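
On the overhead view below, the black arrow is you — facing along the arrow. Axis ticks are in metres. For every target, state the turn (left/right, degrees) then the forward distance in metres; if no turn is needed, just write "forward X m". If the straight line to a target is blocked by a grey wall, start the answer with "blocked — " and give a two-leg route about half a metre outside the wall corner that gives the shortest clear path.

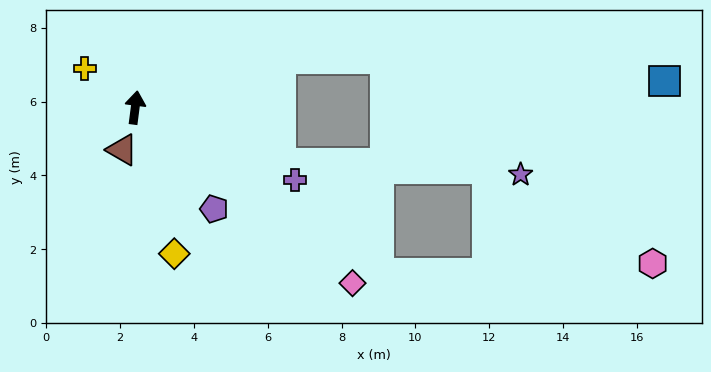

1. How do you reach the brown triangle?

turn left 170°, forward 1.2 m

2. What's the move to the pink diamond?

turn right 122°, forward 7.6 m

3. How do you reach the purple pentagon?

turn right 135°, forward 3.5 m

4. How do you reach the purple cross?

turn right 107°, forward 4.8 m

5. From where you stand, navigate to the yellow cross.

turn left 60°, forward 1.7 m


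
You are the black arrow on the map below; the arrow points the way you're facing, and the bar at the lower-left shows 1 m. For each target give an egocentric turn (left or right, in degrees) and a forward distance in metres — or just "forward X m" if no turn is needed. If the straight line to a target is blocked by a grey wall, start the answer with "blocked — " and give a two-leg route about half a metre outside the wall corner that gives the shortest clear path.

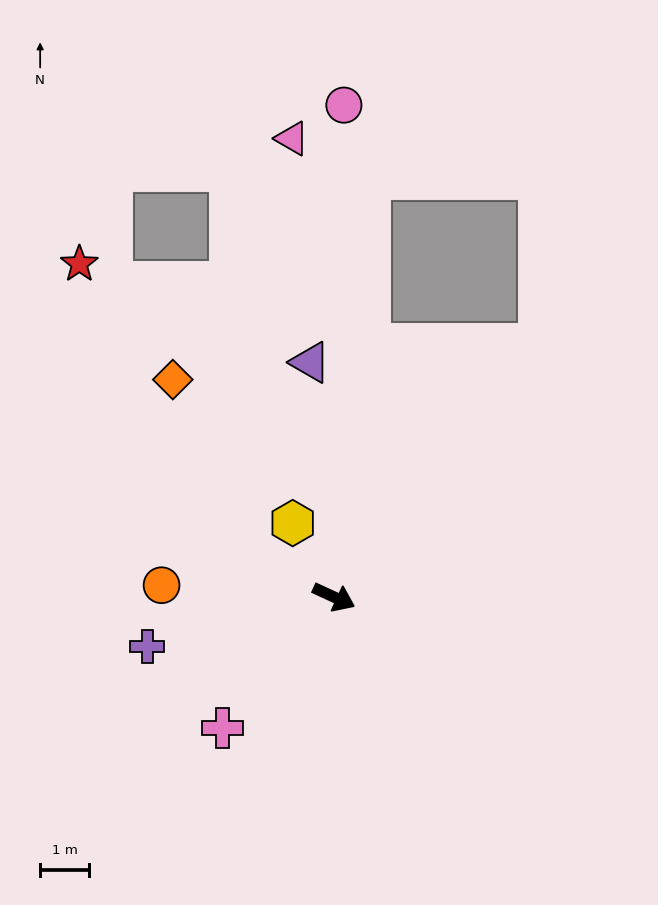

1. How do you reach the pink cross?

turn right 106°, forward 3.5 m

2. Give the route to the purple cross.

turn right 140°, forward 3.9 m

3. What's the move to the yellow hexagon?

turn left 144°, forward 1.7 m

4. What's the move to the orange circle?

turn right 159°, forward 3.5 m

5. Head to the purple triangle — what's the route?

turn left 121°, forward 4.8 m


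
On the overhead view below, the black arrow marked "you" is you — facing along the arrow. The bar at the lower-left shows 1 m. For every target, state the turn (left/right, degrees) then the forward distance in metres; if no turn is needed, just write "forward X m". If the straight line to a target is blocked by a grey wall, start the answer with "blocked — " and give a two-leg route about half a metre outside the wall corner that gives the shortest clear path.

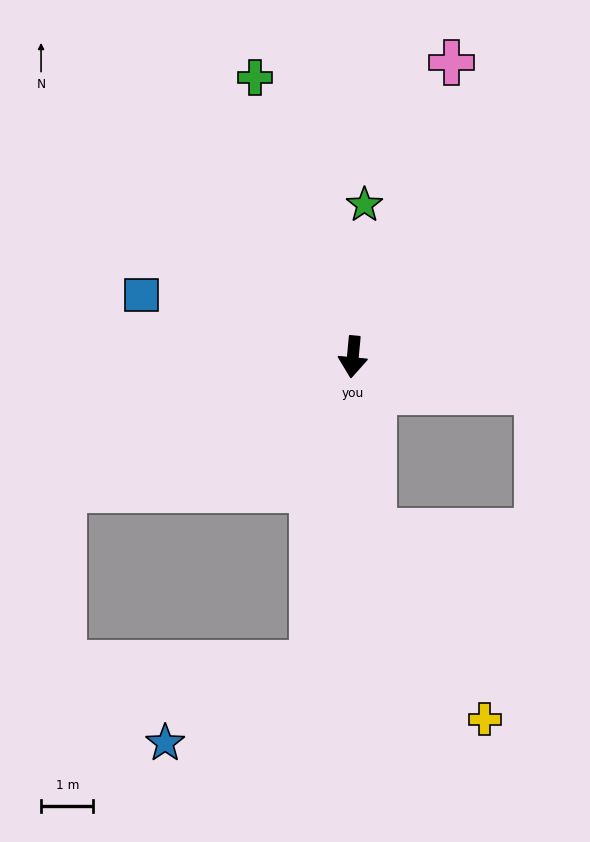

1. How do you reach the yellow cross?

blocked — turn left 12°, forward 3.3 m, then turn left 24°, forward 4.2 m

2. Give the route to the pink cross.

turn left 167°, forward 5.9 m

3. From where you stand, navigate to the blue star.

blocked — turn right 2°, forward 5.9 m, then turn right 54°, forward 3.2 m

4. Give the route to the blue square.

turn right 101°, forward 4.2 m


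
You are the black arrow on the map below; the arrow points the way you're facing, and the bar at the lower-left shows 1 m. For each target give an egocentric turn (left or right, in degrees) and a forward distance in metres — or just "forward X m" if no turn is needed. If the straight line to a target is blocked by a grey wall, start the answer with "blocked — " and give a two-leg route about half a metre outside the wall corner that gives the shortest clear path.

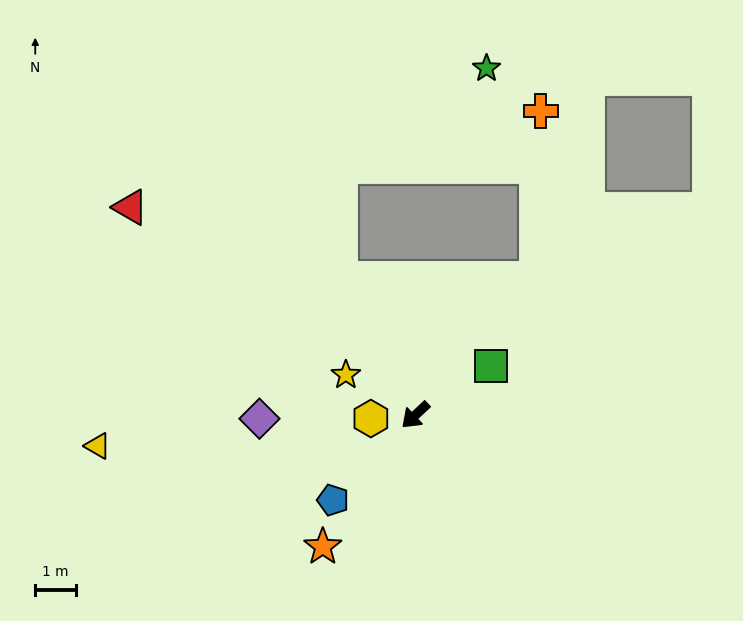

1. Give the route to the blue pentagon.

turn left 3°, forward 2.9 m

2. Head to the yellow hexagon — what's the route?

turn right 39°, forward 1.1 m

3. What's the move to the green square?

turn left 170°, forward 2.2 m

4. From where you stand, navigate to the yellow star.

turn right 73°, forward 2.0 m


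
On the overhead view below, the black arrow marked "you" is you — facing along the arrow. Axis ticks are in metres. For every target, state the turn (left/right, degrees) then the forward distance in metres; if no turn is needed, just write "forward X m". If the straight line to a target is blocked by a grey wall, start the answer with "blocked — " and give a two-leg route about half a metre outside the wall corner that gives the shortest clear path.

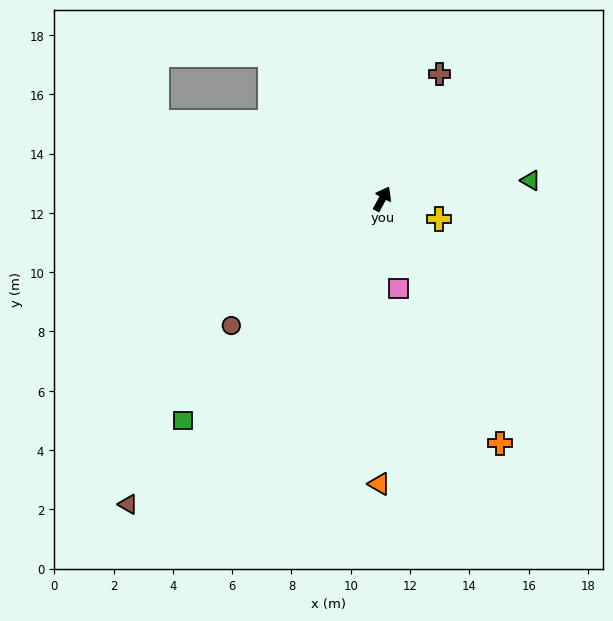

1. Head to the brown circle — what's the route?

turn left 159°, forward 6.6 m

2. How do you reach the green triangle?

turn right 54°, forward 5.0 m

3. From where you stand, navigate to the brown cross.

turn left 4°, forward 4.6 m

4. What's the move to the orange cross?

turn right 126°, forward 9.2 m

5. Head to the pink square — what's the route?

turn right 141°, forward 3.1 m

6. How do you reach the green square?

turn left 167°, forward 10.1 m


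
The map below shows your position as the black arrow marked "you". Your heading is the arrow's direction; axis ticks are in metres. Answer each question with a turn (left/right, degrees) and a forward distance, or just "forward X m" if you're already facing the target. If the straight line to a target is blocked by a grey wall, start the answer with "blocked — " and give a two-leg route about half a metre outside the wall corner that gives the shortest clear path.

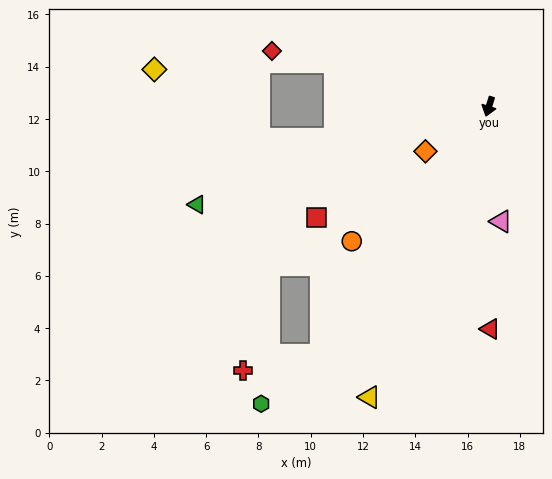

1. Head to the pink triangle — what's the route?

turn left 23°, forward 4.4 m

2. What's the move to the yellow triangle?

turn right 5°, forward 12.0 m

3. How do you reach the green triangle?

turn right 54°, forward 11.8 m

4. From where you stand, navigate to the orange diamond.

turn right 38°, forward 3.0 m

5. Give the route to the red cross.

blocked — turn right 17°, forward 11.5 m, then turn right 44°, forward 3.0 m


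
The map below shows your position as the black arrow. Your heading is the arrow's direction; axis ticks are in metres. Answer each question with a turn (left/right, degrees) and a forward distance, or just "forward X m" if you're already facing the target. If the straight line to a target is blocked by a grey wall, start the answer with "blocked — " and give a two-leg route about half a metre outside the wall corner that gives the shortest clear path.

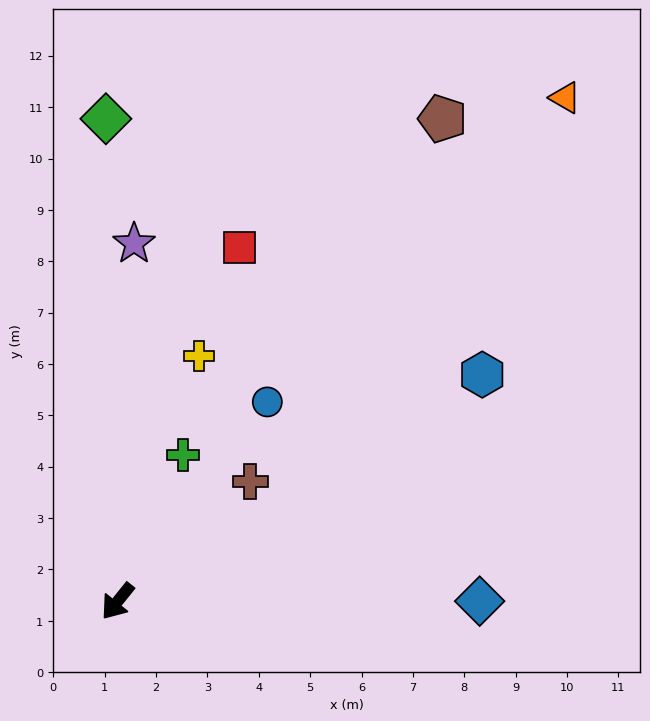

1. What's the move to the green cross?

turn right 165°, forward 3.1 m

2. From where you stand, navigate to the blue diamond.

turn left 129°, forward 7.0 m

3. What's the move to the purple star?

turn right 144°, forward 7.0 m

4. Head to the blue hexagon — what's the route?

turn left 161°, forward 8.4 m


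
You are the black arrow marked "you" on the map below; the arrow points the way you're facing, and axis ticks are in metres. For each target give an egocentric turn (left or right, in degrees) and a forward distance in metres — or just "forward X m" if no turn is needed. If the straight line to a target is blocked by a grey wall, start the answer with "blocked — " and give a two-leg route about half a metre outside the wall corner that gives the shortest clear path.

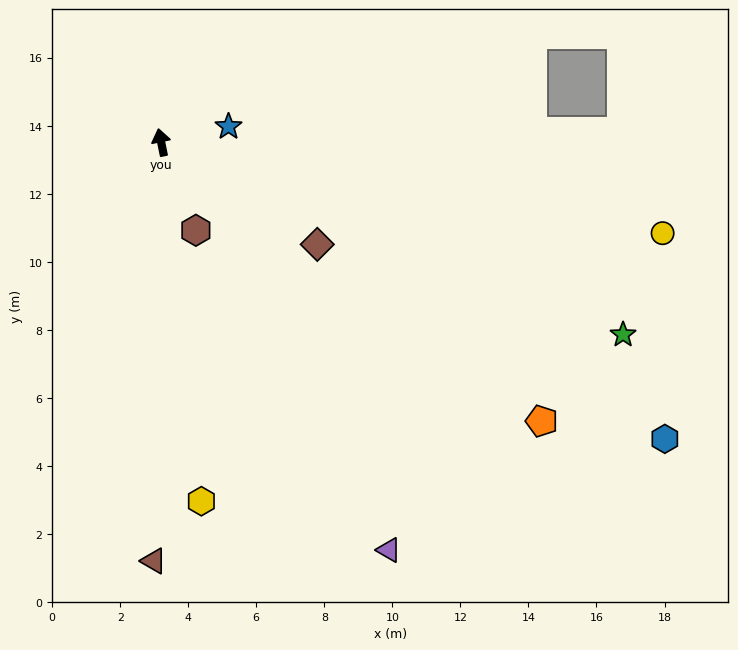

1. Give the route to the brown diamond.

turn right 135°, forward 5.5 m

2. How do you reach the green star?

turn right 124°, forward 14.7 m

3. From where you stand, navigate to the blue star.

turn right 88°, forward 2.0 m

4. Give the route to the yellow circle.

turn right 112°, forward 15.0 m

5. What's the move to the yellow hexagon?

turn left 175°, forward 10.6 m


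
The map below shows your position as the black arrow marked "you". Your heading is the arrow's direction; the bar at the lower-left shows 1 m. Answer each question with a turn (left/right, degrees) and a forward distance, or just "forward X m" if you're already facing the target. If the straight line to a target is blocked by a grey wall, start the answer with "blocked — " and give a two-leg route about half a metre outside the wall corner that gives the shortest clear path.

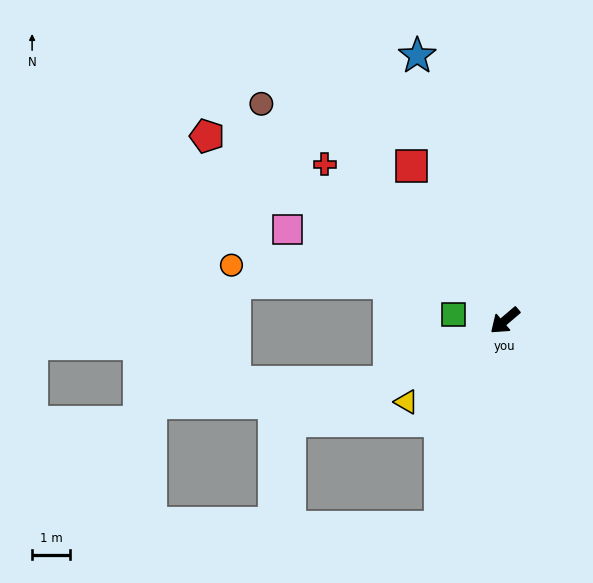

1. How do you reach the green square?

turn right 47°, forward 1.4 m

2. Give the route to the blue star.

turn right 112°, forward 7.4 m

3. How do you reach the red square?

turn right 99°, forward 4.8 m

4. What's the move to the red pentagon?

turn right 72°, forward 9.2 m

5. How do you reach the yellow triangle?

forward 3.4 m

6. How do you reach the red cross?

turn right 81°, forward 6.3 m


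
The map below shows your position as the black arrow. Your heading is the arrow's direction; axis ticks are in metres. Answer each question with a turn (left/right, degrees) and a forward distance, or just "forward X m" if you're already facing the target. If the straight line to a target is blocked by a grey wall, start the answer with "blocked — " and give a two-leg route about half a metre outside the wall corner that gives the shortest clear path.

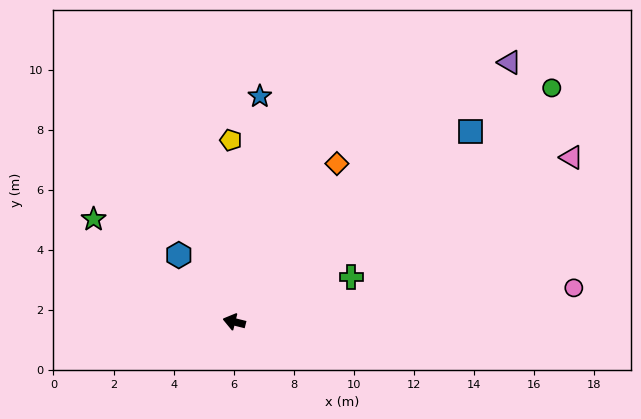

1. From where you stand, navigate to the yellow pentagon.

turn right 75°, forward 6.1 m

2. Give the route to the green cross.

turn right 145°, forward 4.2 m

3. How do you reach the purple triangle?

turn right 123°, forward 12.6 m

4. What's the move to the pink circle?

turn right 160°, forward 11.4 m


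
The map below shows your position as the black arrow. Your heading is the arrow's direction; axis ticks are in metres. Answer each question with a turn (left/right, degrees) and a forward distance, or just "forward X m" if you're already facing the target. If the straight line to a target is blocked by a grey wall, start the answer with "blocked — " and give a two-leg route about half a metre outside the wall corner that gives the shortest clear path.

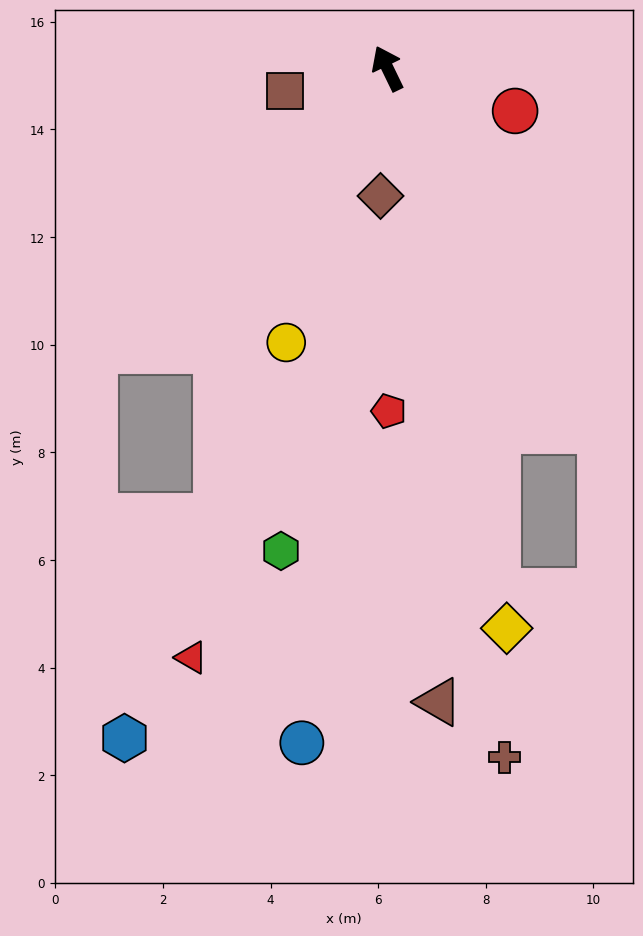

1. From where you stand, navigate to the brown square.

turn left 77°, forward 2.0 m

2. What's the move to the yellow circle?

turn left 134°, forward 5.4 m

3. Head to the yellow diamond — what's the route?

turn left 166°, forward 10.6 m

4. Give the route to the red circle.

turn right 134°, forward 2.5 m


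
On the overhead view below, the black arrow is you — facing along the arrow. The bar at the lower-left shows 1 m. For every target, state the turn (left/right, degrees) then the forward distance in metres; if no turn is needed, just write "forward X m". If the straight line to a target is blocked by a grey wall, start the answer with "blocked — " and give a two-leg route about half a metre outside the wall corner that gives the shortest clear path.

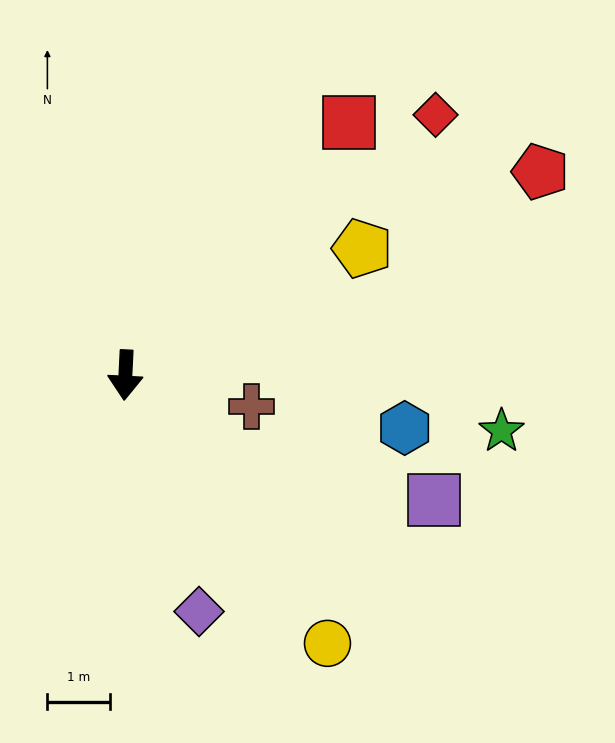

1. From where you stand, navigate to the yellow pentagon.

turn left 121°, forward 4.3 m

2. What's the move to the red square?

turn left 141°, forward 5.4 m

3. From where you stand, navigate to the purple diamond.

turn left 20°, forward 3.9 m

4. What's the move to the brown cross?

turn left 79°, forward 2.1 m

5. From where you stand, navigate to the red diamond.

turn left 133°, forward 6.4 m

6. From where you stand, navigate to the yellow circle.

turn left 40°, forward 5.3 m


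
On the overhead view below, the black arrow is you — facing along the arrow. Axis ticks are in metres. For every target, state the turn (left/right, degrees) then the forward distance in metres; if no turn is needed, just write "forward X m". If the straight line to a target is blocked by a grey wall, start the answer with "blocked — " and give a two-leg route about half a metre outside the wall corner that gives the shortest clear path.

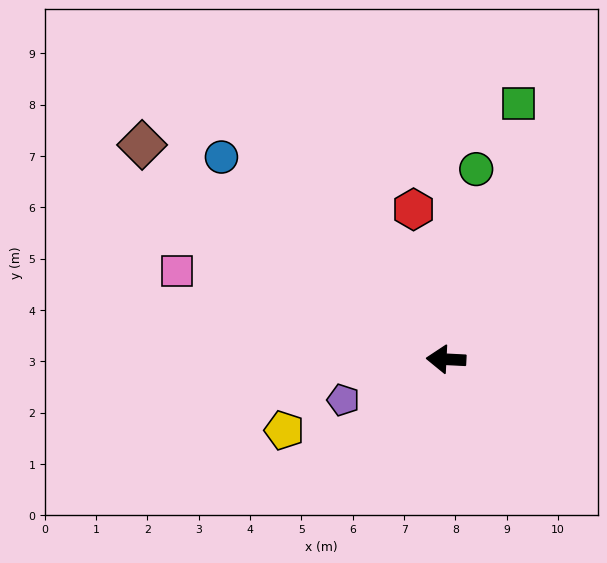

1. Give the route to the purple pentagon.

turn left 24°, forward 2.2 m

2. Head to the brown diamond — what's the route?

turn right 32°, forward 7.2 m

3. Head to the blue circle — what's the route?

turn right 39°, forward 5.9 m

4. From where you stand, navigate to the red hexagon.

turn right 75°, forward 3.0 m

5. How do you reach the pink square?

turn right 15°, forward 5.5 m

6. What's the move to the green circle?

turn right 96°, forward 3.8 m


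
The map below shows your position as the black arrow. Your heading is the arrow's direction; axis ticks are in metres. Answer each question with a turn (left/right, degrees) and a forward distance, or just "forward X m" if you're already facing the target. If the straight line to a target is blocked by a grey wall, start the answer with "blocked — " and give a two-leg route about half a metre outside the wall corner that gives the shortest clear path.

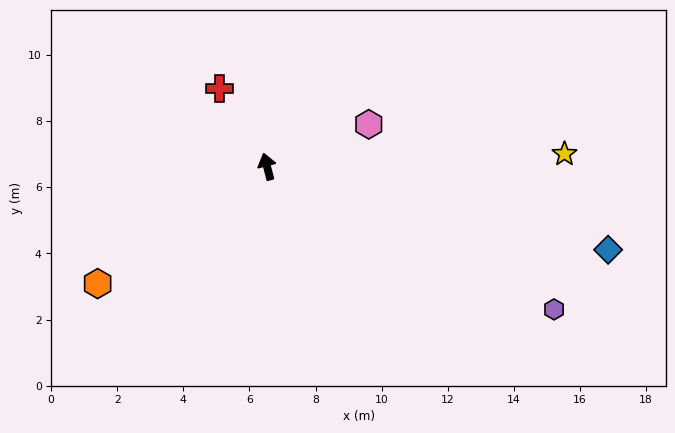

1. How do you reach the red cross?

turn left 17°, forward 2.8 m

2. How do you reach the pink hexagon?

turn right 82°, forward 3.3 m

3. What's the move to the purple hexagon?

turn right 131°, forward 9.7 m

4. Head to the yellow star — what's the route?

turn right 102°, forward 9.0 m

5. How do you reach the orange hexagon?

turn left 110°, forward 6.2 m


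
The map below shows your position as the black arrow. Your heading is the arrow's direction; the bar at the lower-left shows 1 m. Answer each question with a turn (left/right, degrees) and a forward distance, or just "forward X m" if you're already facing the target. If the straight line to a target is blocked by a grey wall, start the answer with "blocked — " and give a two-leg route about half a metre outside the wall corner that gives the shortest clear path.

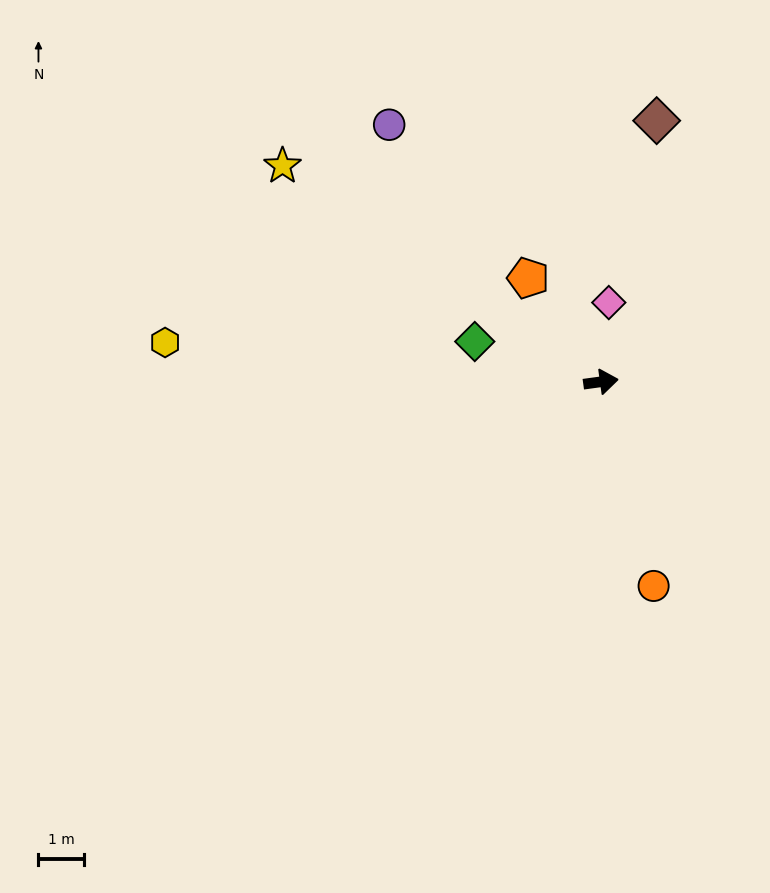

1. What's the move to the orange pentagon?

turn left 117°, forward 2.8 m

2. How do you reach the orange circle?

turn right 83°, forward 4.6 m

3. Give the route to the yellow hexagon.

turn left 167°, forward 9.6 m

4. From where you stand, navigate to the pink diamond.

turn left 77°, forward 1.7 m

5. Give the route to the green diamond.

turn left 155°, forward 2.9 m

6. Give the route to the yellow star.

turn left 138°, forward 8.4 m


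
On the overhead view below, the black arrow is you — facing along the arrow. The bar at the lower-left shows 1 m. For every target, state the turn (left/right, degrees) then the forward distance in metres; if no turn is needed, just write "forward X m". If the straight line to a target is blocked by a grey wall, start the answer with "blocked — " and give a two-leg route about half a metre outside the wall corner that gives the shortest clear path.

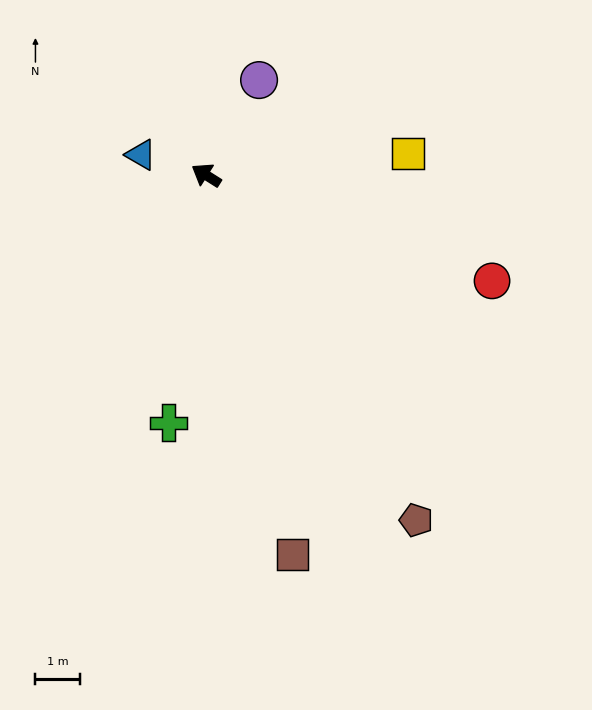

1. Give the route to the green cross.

turn left 114°, forward 5.7 m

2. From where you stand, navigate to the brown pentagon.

turn left 154°, forward 9.2 m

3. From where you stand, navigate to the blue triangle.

turn left 15°, forward 1.6 m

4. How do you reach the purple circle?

turn right 87°, forward 2.5 m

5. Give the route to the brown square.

turn left 135°, forward 8.8 m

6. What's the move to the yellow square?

turn right 142°, forward 4.6 m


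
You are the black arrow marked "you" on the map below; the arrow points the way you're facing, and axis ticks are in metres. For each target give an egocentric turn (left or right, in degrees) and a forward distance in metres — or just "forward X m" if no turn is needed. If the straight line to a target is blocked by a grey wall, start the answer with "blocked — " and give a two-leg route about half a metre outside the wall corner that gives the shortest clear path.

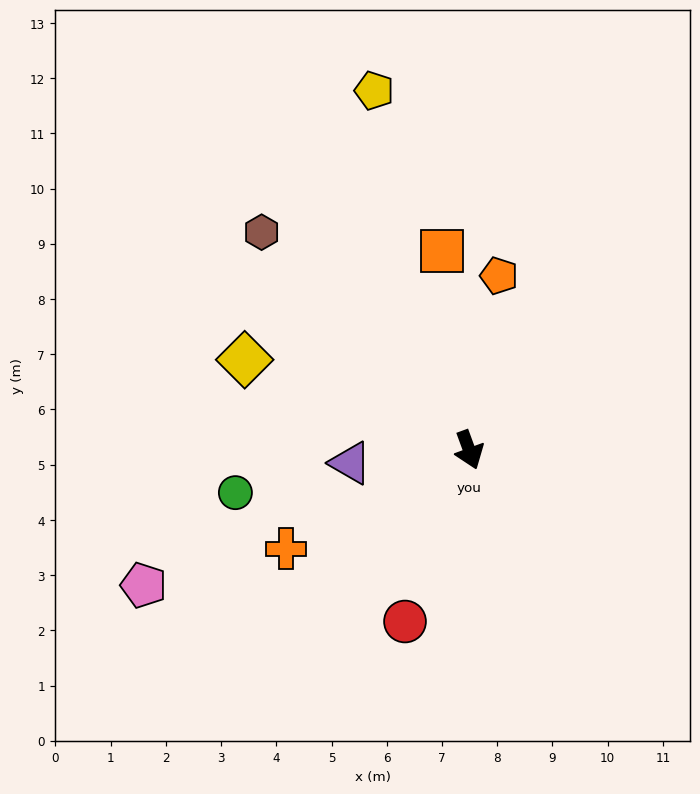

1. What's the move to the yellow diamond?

turn right 132°, forward 4.4 m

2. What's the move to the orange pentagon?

turn left 150°, forward 3.2 m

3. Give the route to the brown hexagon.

turn right 156°, forward 5.4 m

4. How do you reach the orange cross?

turn right 82°, forward 3.8 m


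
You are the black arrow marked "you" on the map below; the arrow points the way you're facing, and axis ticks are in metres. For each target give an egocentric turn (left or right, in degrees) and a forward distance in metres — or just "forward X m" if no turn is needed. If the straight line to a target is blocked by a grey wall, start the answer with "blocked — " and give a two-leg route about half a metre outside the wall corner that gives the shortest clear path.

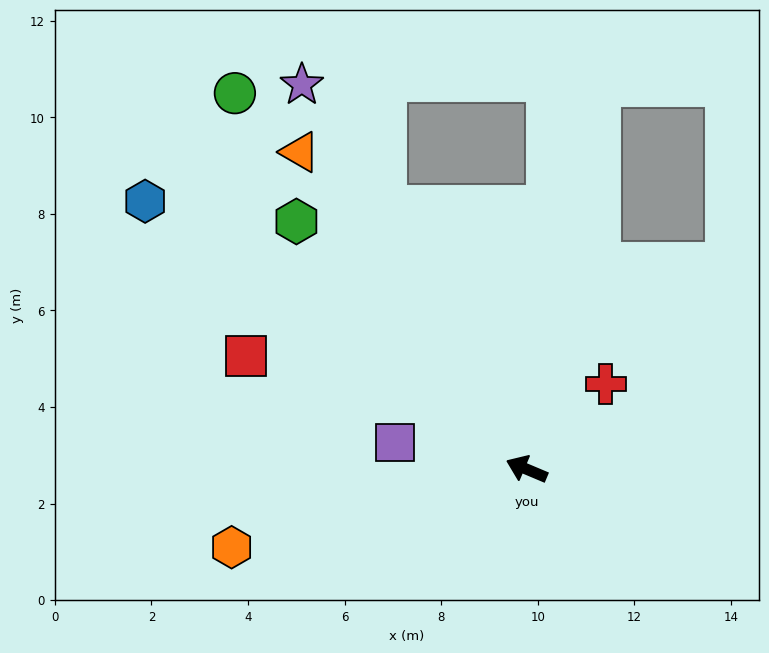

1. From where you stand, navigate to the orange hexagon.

turn left 38°, forward 6.3 m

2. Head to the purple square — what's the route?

turn left 11°, forward 2.8 m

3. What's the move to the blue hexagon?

turn right 12°, forward 9.7 m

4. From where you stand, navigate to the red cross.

turn right 110°, forward 2.4 m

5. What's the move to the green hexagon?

turn right 24°, forward 7.0 m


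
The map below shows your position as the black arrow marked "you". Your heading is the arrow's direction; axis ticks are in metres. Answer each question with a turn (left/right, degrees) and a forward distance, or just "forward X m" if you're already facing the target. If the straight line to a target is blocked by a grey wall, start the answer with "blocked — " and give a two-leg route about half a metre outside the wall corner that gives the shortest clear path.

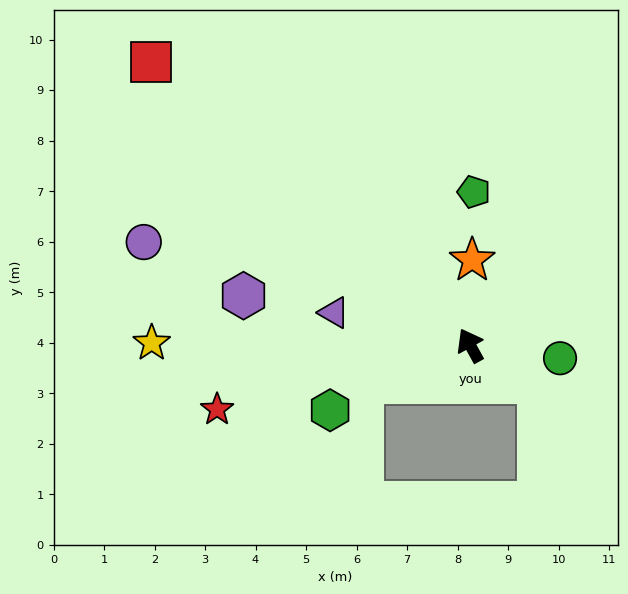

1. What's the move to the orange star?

turn right 30°, forward 1.7 m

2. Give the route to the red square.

turn left 20°, forward 8.4 m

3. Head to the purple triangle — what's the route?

turn left 48°, forward 2.8 m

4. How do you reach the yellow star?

turn left 61°, forward 6.3 m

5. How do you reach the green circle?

turn right 127°, forward 1.8 m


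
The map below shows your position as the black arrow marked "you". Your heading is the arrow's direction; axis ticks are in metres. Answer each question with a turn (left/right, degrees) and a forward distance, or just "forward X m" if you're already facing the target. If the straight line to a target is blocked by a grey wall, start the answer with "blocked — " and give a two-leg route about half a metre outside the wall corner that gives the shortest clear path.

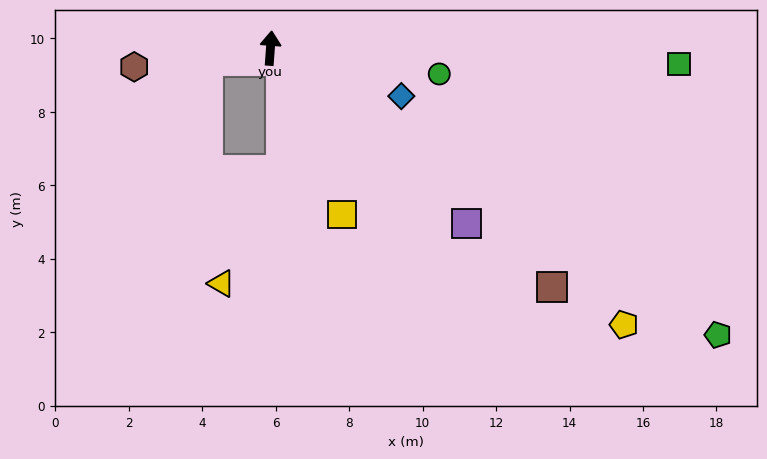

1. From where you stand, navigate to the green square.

turn right 88°, forward 11.1 m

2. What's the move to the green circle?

turn right 95°, forward 4.7 m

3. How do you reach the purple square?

turn right 128°, forward 7.2 m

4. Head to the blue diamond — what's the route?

turn right 106°, forward 3.8 m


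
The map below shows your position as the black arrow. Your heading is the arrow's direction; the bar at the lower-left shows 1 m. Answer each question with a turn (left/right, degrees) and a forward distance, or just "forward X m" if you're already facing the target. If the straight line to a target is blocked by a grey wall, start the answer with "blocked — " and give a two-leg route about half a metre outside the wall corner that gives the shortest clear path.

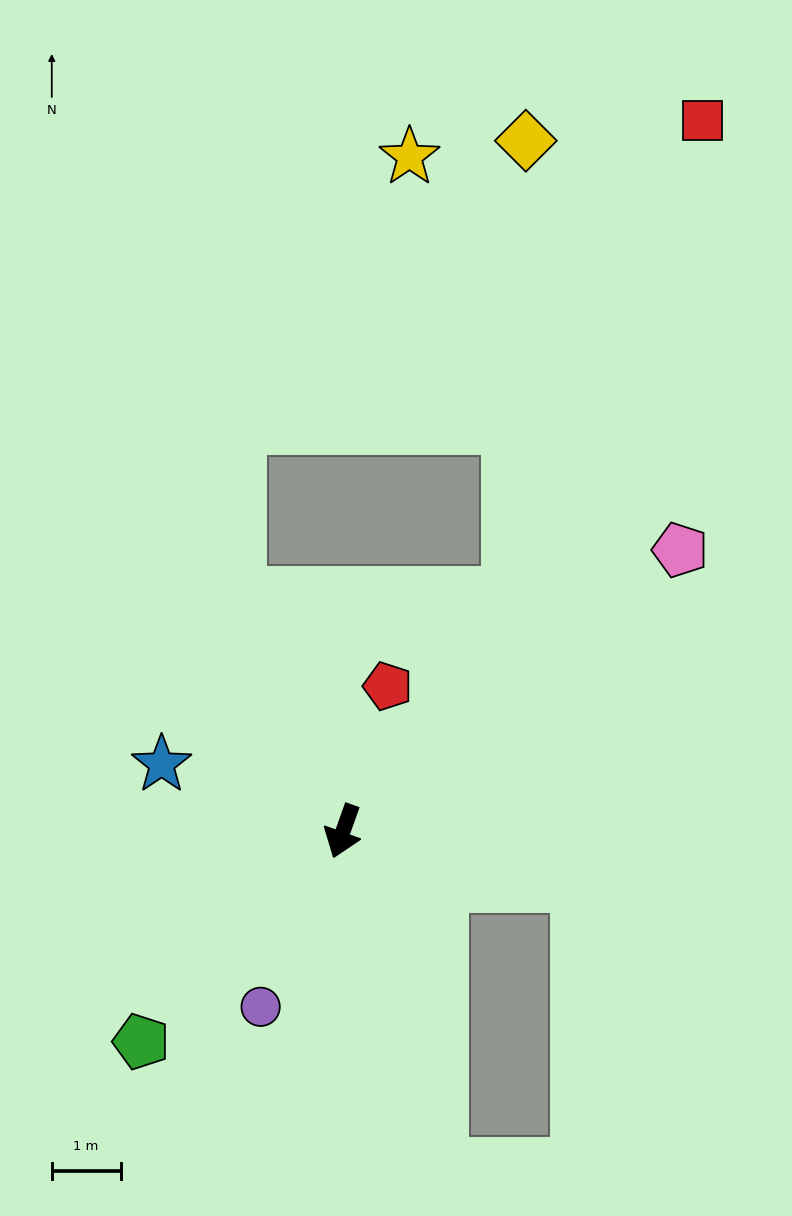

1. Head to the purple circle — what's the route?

turn right 5°, forward 2.8 m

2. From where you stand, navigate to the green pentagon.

turn right 24°, forward 4.2 m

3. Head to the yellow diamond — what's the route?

blocked — turn left 164°, forward 4.2 m, then turn left 34°, forward 6.6 m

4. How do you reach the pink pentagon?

turn left 150°, forward 6.4 m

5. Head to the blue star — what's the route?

turn right 91°, forward 2.8 m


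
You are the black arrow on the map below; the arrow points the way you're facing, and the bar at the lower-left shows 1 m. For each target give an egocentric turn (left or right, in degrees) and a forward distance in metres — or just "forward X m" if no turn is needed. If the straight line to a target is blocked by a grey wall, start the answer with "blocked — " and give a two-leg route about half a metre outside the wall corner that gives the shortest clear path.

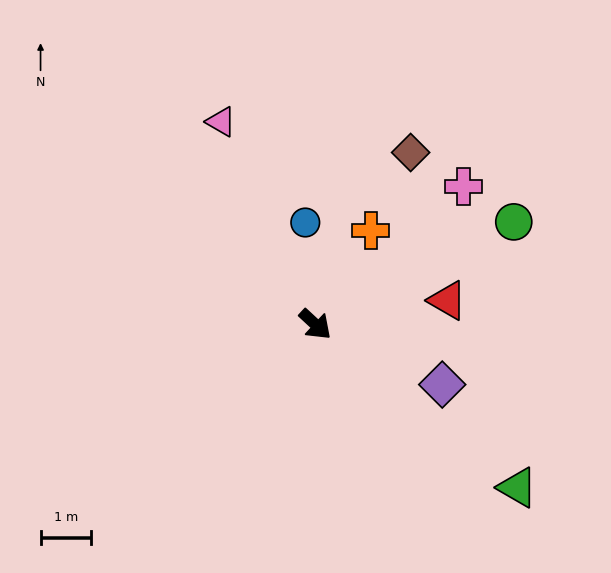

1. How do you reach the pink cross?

turn left 86°, forward 4.0 m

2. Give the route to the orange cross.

turn left 102°, forward 2.2 m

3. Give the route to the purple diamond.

turn left 17°, forward 2.8 m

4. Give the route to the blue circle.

turn left 138°, forward 2.0 m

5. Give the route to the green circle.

turn left 70°, forward 4.4 m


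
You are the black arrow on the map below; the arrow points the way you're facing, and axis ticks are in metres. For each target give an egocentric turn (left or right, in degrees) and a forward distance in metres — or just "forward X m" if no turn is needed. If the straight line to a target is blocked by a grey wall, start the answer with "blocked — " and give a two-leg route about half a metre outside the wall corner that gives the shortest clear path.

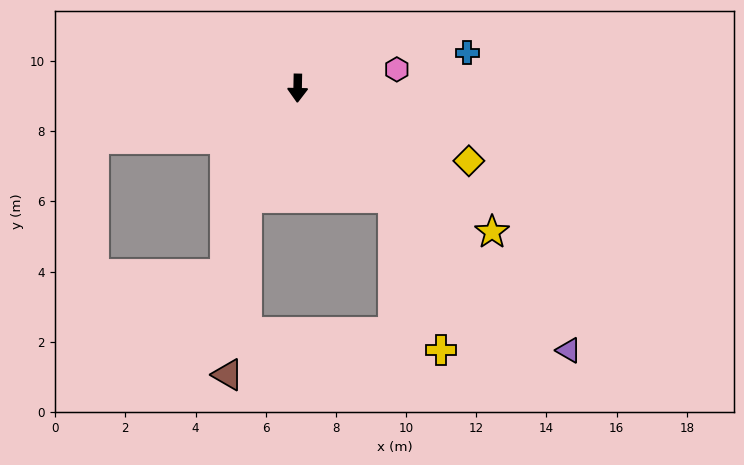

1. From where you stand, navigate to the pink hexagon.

turn left 102°, forward 2.9 m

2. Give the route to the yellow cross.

blocked — turn left 42°, forward 4.1 m, then turn right 23°, forward 4.5 m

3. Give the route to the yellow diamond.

turn left 68°, forward 5.3 m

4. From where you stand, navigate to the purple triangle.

turn left 47°, forward 10.7 m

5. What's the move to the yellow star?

turn left 55°, forward 6.9 m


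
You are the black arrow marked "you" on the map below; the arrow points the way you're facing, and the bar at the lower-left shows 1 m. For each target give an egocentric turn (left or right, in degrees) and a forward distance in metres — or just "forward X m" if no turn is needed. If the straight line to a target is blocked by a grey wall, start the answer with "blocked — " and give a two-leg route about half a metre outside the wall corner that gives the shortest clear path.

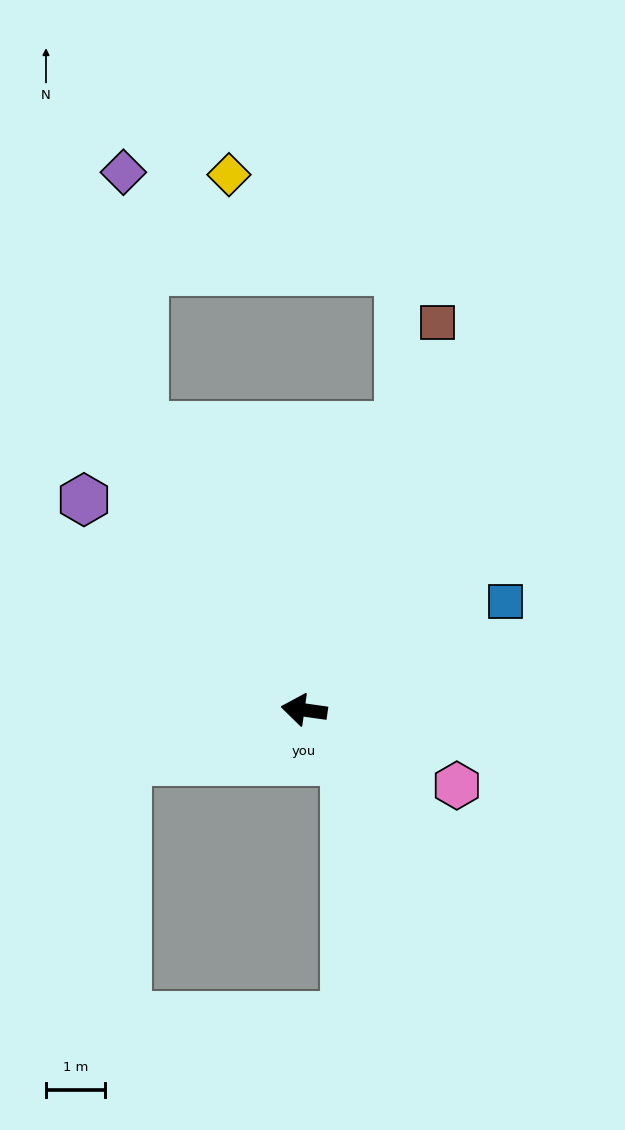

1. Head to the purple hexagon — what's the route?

turn right 36°, forward 5.2 m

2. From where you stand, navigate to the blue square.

turn right 144°, forward 3.9 m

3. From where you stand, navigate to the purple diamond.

blocked — turn right 52°, forward 5.5 m, then turn right 25°, forward 4.3 m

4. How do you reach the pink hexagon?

turn left 162°, forward 2.9 m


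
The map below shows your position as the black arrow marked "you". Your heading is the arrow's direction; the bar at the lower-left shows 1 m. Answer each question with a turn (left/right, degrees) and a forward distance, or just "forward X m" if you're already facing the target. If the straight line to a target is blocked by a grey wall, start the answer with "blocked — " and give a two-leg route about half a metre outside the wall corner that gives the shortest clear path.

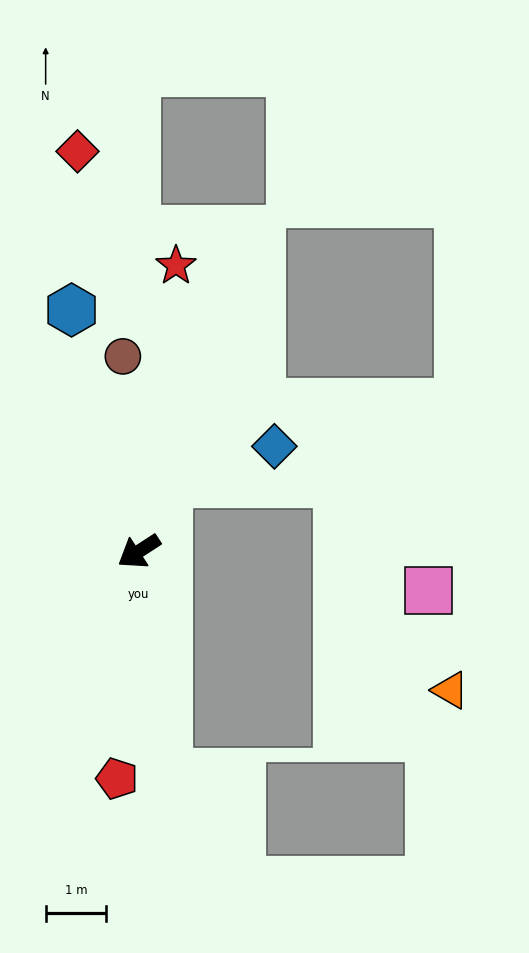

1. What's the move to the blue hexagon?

turn right 107°, forward 4.1 m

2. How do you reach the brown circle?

turn right 118°, forward 3.2 m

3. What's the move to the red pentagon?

turn left 52°, forward 3.8 m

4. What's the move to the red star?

turn right 130°, forward 4.8 m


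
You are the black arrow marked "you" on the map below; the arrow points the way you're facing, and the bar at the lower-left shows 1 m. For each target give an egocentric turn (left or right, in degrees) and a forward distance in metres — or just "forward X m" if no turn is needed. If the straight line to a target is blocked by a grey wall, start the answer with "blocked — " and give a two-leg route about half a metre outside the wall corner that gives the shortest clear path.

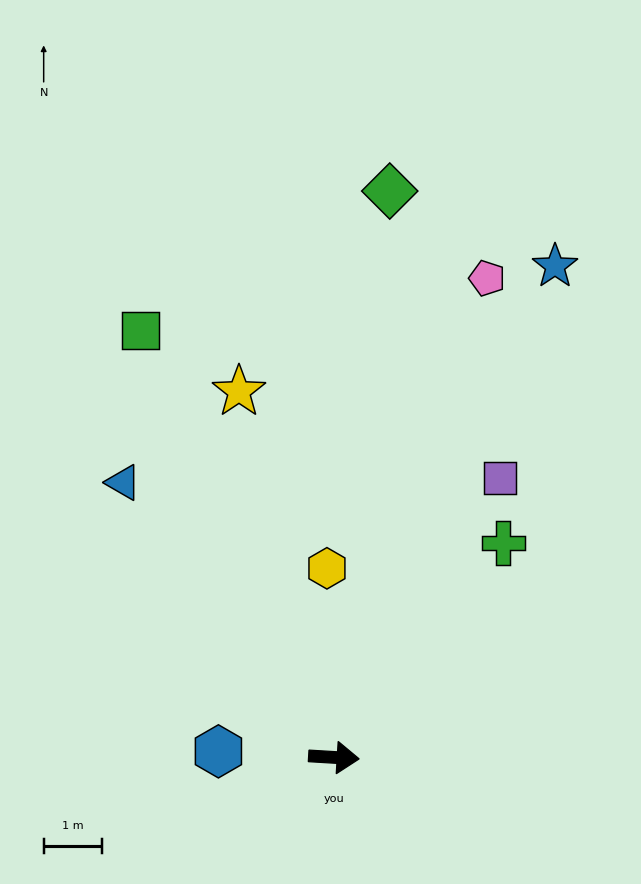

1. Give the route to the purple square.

turn left 63°, forward 5.6 m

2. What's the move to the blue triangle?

turn left 131°, forward 6.0 m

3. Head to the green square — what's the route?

turn left 118°, forward 8.1 m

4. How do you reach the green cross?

turn left 55°, forward 4.7 m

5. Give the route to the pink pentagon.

turn left 76°, forward 8.7 m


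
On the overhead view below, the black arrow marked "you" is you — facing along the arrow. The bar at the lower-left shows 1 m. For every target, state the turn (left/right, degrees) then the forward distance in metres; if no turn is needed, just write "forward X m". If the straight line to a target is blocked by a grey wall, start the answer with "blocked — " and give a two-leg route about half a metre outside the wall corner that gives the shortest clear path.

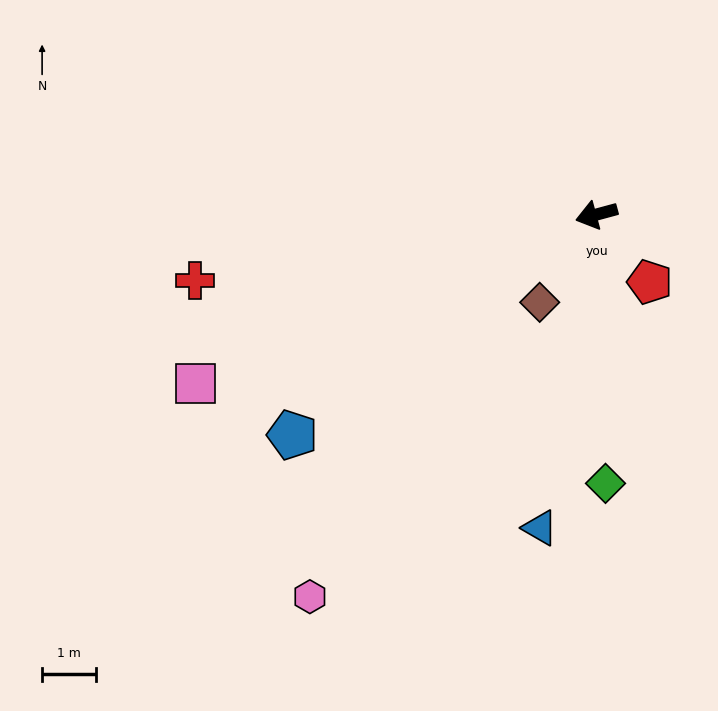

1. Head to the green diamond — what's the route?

turn left 77°, forward 5.0 m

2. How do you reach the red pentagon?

turn left 113°, forward 1.6 m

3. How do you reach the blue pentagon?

turn left 21°, forward 7.0 m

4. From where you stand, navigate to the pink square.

turn left 8°, forward 8.1 m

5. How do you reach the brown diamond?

turn left 42°, forward 2.0 m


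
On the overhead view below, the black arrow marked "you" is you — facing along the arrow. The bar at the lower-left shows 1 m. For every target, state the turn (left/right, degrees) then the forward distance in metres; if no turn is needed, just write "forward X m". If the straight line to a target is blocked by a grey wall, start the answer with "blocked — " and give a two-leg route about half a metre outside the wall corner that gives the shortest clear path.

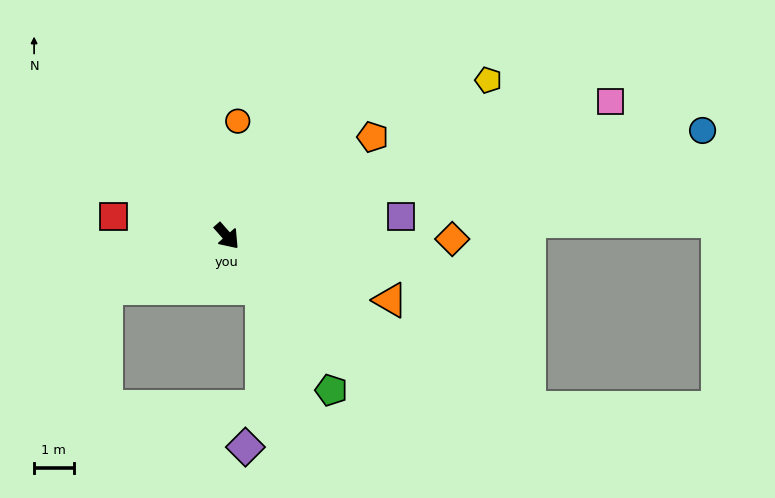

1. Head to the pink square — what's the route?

turn left 68°, forward 10.3 m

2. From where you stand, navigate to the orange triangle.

turn left 27°, forward 4.4 m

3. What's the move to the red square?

turn right 141°, forward 2.9 m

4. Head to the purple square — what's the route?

turn left 55°, forward 4.4 m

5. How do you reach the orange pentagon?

turn left 83°, forward 4.4 m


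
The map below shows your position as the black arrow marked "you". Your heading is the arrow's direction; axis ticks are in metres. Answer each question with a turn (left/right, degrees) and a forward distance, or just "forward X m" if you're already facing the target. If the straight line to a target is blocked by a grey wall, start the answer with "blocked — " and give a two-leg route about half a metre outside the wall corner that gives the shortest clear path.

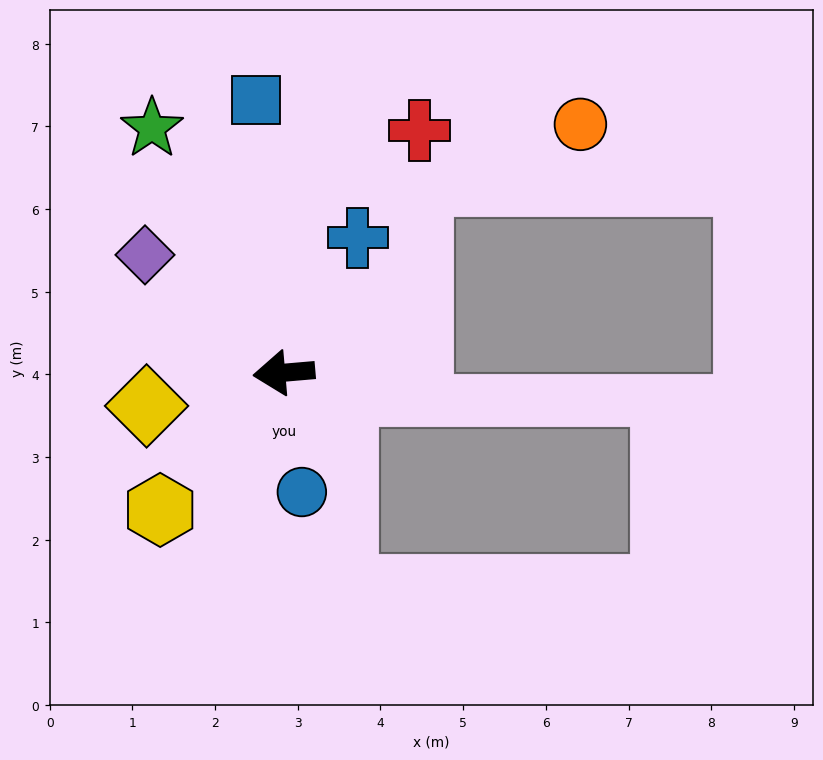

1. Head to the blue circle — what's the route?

turn left 94°, forward 1.5 m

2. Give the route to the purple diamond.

turn right 45°, forward 2.2 m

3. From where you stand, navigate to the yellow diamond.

turn left 9°, forward 1.7 m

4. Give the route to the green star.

turn right 67°, forward 3.4 m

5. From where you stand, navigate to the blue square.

turn right 89°, forward 3.3 m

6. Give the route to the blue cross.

turn right 124°, forward 1.9 m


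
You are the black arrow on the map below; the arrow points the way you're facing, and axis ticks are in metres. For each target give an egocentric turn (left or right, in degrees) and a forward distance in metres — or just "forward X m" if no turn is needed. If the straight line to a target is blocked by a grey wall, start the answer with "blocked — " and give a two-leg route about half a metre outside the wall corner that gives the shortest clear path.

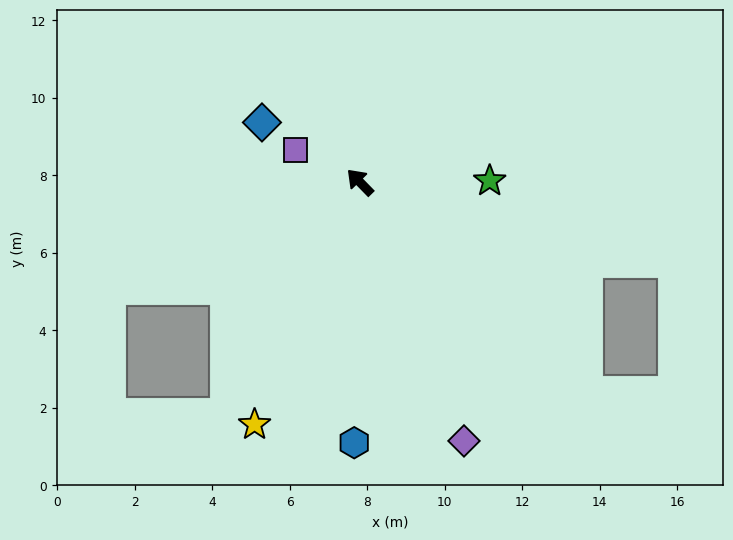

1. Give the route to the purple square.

turn left 19°, forward 1.9 m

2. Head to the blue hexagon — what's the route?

turn left 134°, forward 6.7 m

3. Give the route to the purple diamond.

turn left 158°, forward 7.2 m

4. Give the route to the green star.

turn right 134°, forward 3.4 m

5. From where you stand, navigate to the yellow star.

turn left 112°, forward 6.8 m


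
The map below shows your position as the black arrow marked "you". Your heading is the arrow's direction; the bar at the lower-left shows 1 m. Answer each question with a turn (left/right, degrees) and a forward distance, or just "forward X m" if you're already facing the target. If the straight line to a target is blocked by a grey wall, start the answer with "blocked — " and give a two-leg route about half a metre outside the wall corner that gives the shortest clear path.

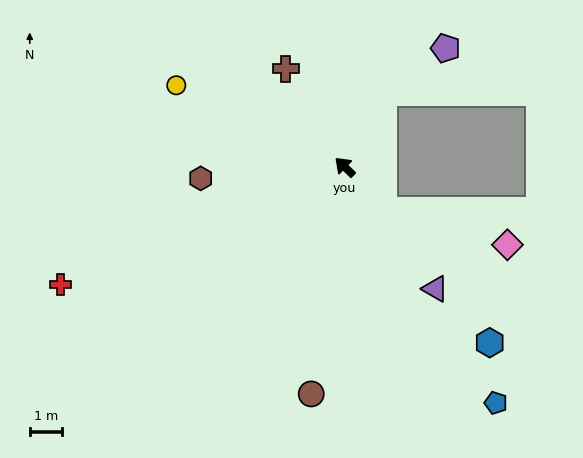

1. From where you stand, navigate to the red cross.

turn left 66°, forward 9.4 m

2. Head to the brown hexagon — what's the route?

turn left 49°, forward 4.4 m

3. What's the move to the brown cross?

turn right 15°, forward 3.5 m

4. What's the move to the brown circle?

turn left 126°, forward 7.0 m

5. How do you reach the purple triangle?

turn left 171°, forward 4.6 m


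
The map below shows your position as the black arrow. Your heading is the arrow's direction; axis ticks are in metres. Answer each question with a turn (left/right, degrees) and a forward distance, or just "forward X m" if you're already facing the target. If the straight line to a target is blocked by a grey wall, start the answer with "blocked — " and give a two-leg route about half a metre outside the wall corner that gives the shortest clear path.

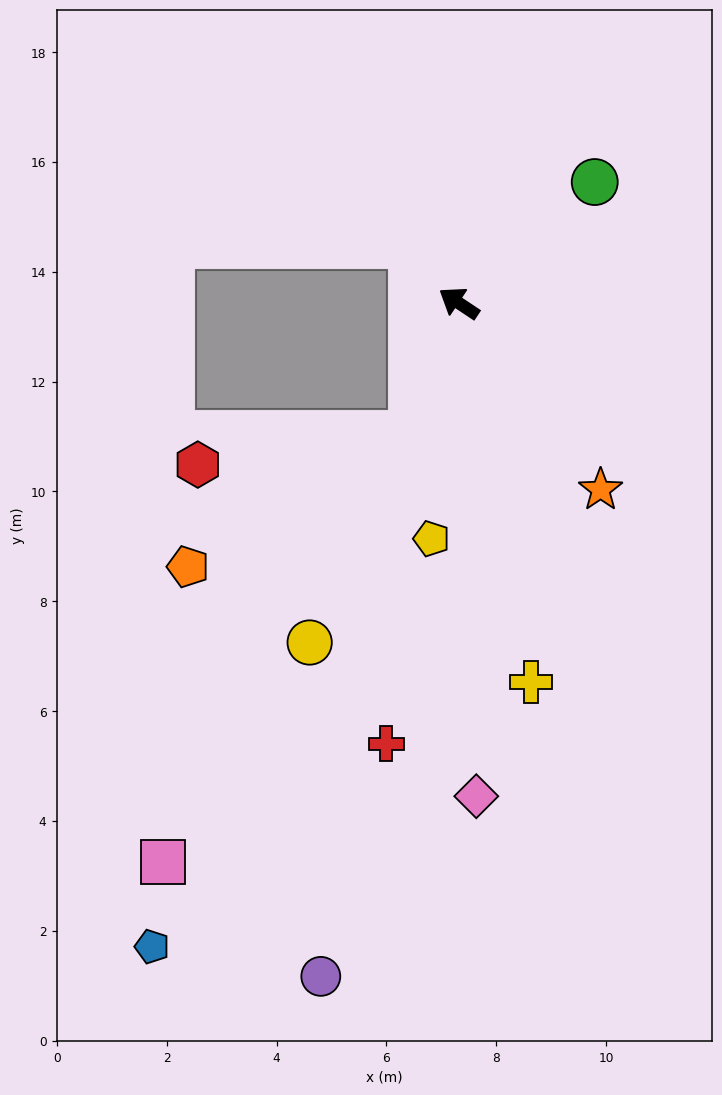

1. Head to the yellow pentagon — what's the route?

turn left 117°, forward 4.3 m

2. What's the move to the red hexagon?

blocked — turn left 104°, forward 2.5 m, then turn right 62°, forward 3.9 m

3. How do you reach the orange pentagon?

blocked — turn left 104°, forward 2.5 m, then turn right 40°, forward 4.7 m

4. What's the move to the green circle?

turn right 105°, forward 3.3 m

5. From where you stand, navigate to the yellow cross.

turn left 134°, forward 7.0 m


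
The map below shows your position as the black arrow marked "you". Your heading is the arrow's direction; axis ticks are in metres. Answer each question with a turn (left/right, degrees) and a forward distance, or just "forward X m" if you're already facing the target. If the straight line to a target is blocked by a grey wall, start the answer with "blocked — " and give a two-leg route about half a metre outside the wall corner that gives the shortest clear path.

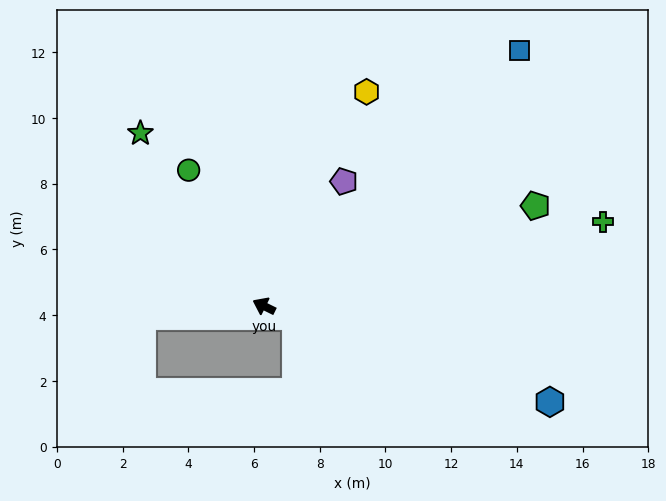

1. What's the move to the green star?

turn right 28°, forward 6.5 m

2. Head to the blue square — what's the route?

turn right 109°, forward 11.0 m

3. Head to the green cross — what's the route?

turn right 140°, forward 10.6 m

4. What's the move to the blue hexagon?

turn right 172°, forward 9.2 m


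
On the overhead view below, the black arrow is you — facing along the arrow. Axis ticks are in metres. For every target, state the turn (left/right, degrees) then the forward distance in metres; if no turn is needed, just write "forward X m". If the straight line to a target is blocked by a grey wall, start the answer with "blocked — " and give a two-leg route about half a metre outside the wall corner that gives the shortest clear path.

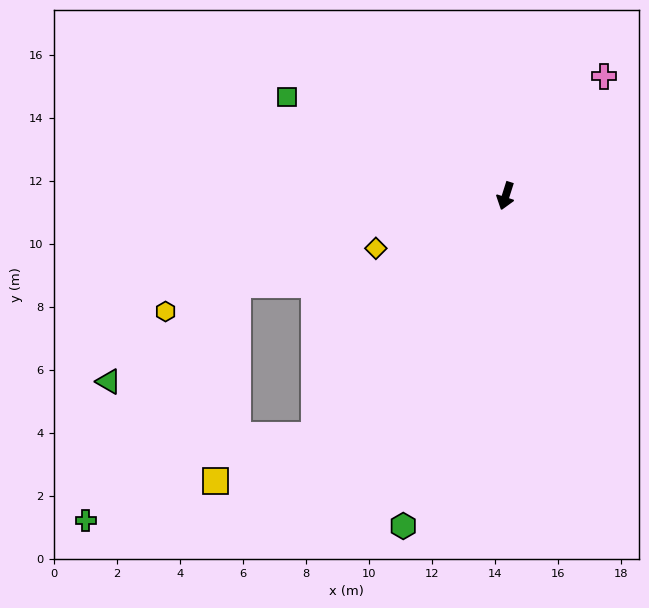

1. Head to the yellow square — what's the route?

blocked — turn right 21°, forward 9.7 m, then turn right 26°, forward 3.5 m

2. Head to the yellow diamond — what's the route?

turn right 50°, forward 4.4 m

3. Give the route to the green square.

turn right 97°, forward 7.6 m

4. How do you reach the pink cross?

turn left 158°, forward 4.9 m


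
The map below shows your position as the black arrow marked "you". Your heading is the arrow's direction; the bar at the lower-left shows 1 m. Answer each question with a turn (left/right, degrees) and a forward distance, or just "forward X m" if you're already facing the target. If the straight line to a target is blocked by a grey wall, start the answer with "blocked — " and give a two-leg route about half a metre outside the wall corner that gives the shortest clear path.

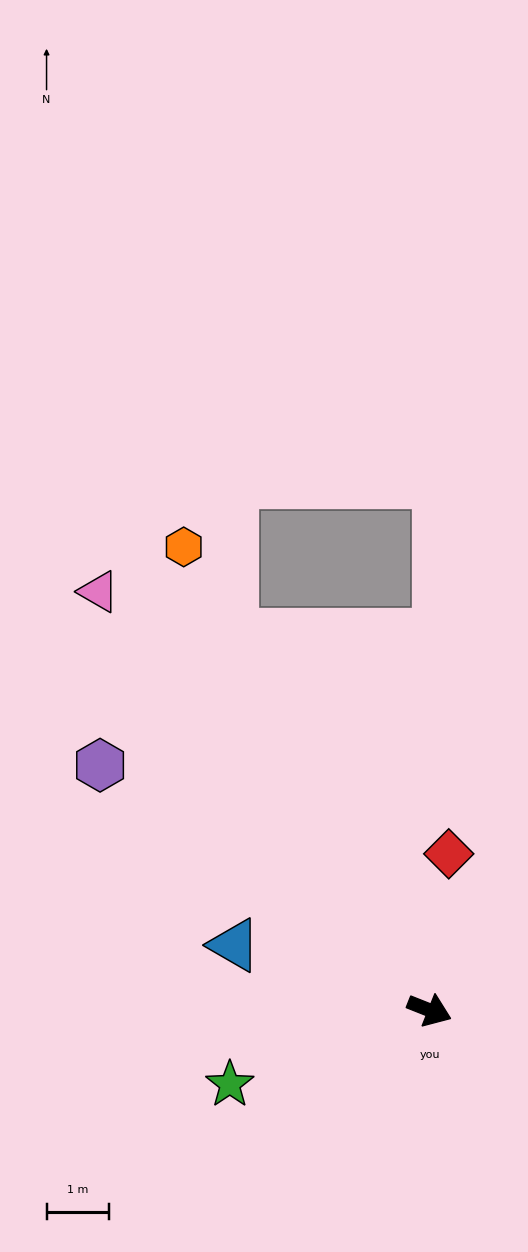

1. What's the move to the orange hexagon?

turn left 140°, forward 8.4 m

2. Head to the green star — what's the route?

turn right 138°, forward 3.4 m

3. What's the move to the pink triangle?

turn left 150°, forward 8.5 m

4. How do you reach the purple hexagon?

turn left 165°, forward 6.5 m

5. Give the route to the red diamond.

turn left 105°, forward 2.5 m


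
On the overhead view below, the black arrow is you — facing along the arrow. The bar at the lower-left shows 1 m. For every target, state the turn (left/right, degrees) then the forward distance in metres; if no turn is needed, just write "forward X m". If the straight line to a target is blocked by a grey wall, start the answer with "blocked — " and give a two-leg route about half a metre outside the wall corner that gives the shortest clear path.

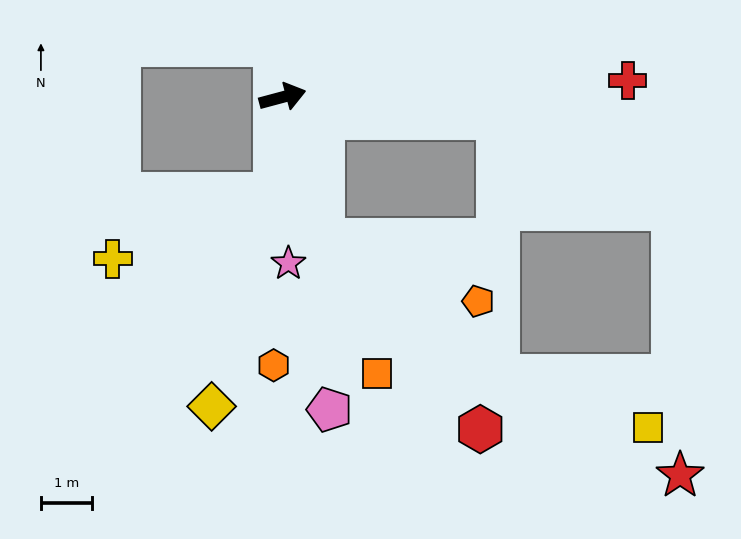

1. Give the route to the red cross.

turn right 12°, forward 6.8 m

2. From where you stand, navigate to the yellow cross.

blocked — turn right 110°, forward 1.9 m, then turn right 63°, forward 3.4 m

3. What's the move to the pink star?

turn right 103°, forward 3.3 m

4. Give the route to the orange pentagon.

blocked — turn right 89°, forward 2.9 m, then turn left 53°, forward 3.3 m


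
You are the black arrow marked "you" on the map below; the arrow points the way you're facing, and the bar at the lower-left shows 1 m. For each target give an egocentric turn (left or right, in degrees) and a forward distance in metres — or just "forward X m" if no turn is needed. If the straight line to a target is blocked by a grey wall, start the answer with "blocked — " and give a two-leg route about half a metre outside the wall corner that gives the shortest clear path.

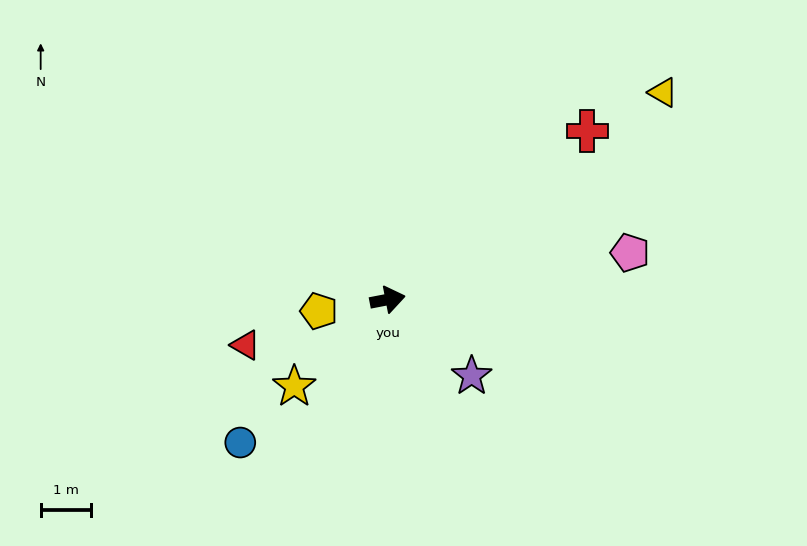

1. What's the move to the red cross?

turn left 29°, forward 5.2 m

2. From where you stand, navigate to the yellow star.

turn right 148°, forward 2.6 m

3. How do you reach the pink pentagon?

forward 5.0 m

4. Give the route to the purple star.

turn right 53°, forward 2.3 m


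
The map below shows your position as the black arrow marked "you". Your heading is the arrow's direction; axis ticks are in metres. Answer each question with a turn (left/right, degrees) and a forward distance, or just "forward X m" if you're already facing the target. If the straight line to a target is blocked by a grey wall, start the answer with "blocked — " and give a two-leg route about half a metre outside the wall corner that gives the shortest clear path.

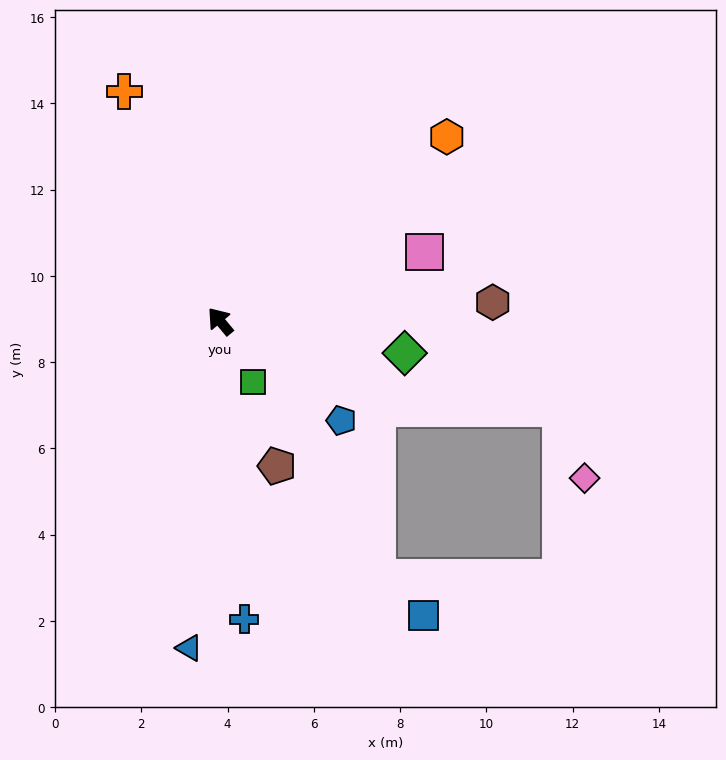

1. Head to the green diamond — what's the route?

turn right 140°, forward 4.3 m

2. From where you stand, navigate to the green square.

turn left 169°, forward 1.6 m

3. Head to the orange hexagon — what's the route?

turn right 91°, forward 6.8 m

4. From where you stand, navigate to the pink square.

turn right 111°, forward 5.0 m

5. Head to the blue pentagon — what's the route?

turn right 169°, forward 3.6 m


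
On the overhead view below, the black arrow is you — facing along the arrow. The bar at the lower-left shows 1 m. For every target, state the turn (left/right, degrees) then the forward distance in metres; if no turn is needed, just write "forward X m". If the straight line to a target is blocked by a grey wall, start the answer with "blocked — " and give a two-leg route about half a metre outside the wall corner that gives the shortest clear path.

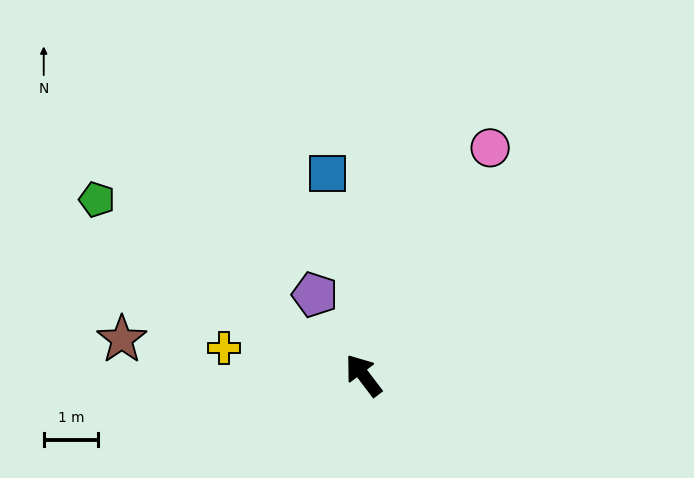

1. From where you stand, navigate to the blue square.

turn right 27°, forward 3.8 m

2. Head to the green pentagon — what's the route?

turn left 19°, forward 5.9 m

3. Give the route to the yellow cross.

turn left 42°, forward 2.6 m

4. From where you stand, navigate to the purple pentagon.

turn right 6°, forward 1.7 m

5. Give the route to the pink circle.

turn right 66°, forward 4.8 m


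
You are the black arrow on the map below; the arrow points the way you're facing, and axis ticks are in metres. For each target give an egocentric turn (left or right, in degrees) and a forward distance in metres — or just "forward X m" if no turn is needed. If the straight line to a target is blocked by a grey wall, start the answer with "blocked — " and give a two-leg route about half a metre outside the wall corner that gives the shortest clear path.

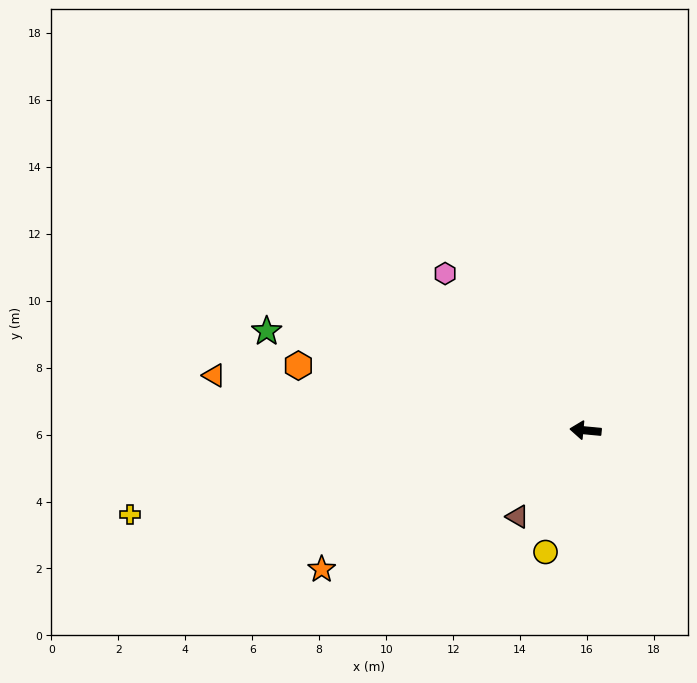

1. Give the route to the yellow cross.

turn left 16°, forward 13.8 m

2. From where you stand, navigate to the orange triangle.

turn right 3°, forward 11.2 m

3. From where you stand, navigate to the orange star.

turn left 33°, forward 8.9 m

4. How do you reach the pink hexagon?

turn right 43°, forward 6.3 m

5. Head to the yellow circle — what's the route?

turn left 77°, forward 3.8 m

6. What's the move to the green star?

turn right 12°, forward 10.0 m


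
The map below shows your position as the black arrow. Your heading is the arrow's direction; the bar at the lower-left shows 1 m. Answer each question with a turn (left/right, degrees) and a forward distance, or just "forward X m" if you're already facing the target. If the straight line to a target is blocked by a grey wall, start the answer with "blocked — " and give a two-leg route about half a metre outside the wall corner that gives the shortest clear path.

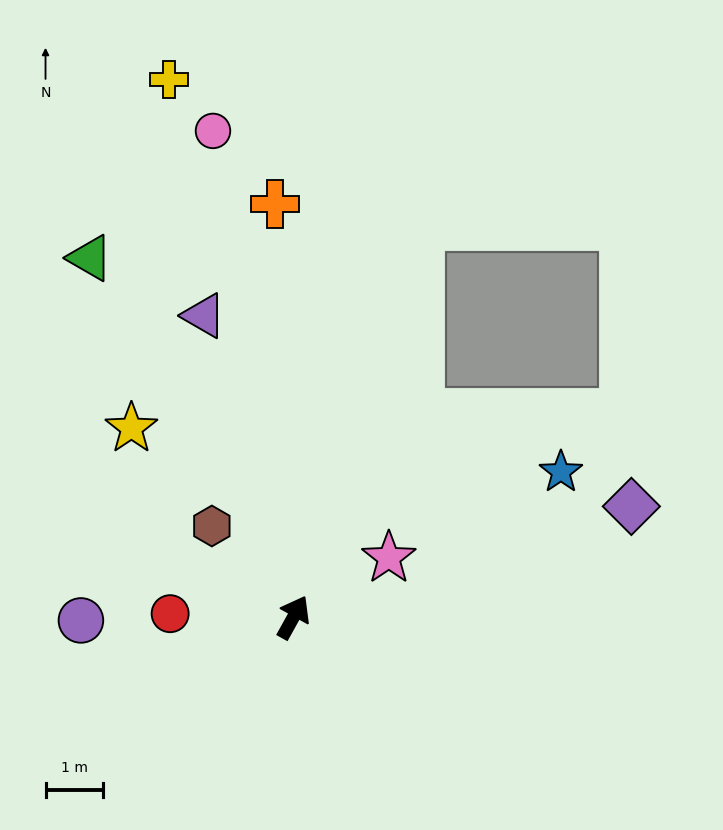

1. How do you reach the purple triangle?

turn left 46°, forward 5.5 m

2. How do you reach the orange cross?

turn left 32°, forward 7.2 m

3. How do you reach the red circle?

turn left 117°, forward 2.2 m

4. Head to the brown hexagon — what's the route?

turn left 71°, forward 2.1 m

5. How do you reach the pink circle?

turn left 38°, forward 8.6 m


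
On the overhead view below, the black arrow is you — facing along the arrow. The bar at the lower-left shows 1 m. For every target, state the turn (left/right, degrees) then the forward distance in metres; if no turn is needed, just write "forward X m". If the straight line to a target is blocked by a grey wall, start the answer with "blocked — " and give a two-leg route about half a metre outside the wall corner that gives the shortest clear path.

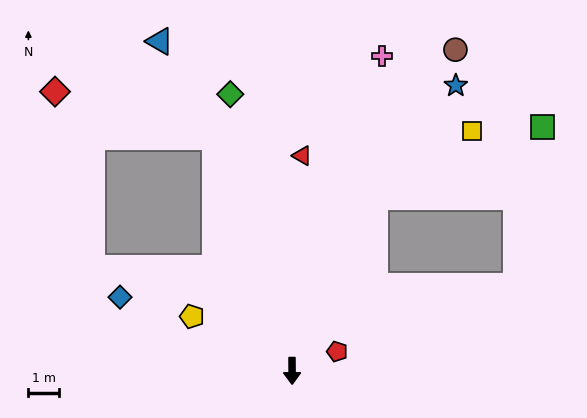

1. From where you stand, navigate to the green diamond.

turn right 168°, forward 9.3 m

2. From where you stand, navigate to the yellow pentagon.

turn right 119°, forward 3.7 m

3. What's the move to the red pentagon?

turn left 113°, forward 1.6 m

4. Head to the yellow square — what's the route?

blocked — turn left 154°, forward 6.3 m, then turn right 30°, forward 3.8 m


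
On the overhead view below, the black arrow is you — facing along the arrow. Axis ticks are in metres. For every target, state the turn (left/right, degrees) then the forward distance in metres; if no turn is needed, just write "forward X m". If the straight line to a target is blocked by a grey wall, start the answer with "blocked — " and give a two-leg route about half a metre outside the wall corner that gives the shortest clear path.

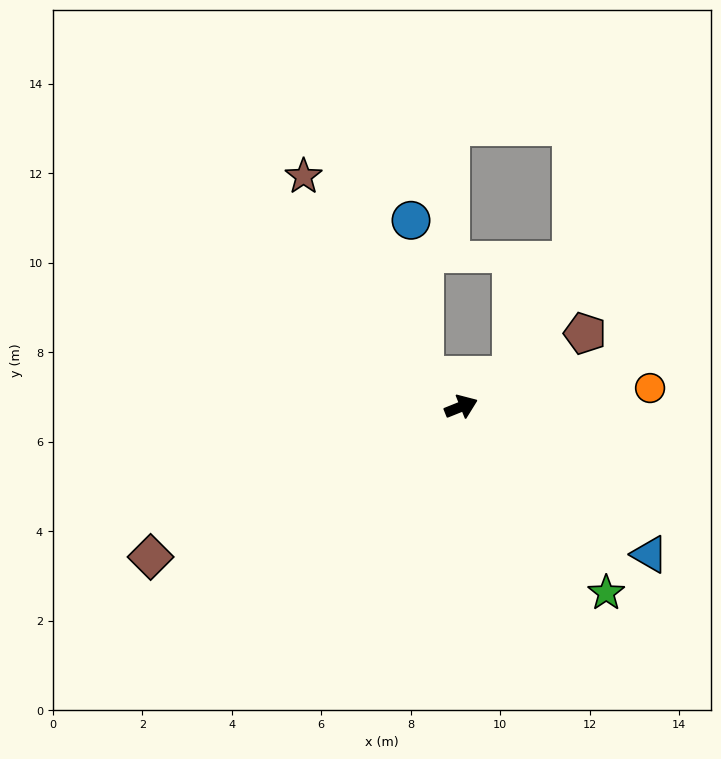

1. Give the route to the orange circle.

turn right 16°, forward 4.2 m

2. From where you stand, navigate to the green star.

turn right 74°, forward 5.3 m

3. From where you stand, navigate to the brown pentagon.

turn left 9°, forward 3.2 m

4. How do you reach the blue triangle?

turn right 60°, forward 5.3 m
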